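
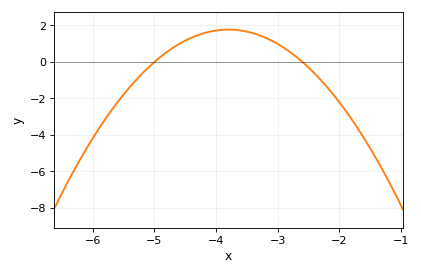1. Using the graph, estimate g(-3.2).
1.4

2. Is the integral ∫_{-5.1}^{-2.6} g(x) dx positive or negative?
positive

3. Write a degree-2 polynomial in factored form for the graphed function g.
y = -1.23(x + 5)(x + 2.6)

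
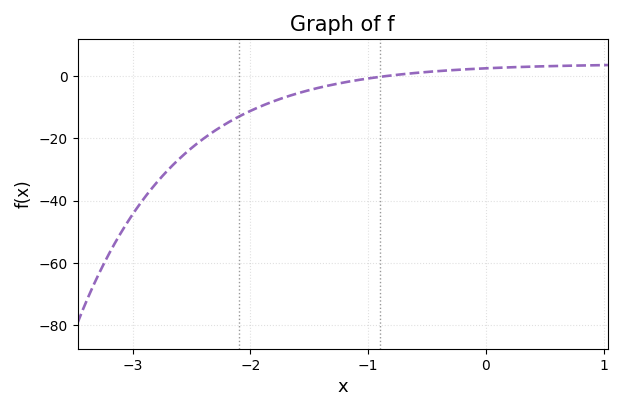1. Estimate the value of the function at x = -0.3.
1.87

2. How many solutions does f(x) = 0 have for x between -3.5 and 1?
1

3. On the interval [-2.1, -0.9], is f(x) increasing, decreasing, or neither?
increasing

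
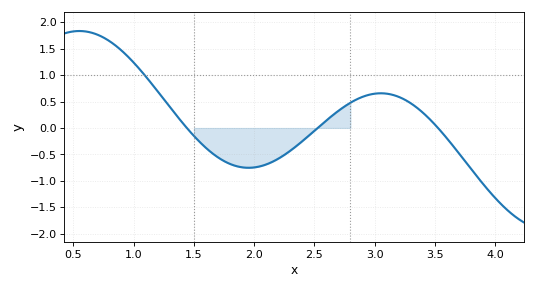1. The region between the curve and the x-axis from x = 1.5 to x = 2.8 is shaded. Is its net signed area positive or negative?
negative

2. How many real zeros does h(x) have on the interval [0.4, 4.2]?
3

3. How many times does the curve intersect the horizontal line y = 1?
1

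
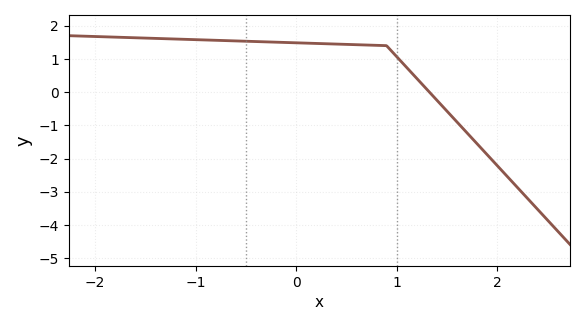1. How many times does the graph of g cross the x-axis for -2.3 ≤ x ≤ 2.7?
1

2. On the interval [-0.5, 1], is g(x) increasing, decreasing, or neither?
decreasing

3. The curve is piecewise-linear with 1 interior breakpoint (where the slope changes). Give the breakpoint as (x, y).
(0.9, 1.4)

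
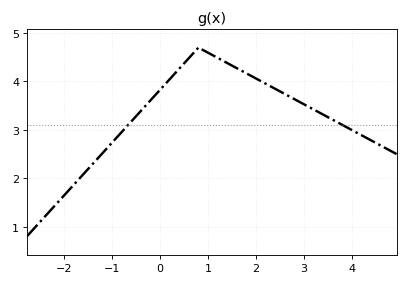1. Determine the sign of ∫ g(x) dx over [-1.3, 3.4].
positive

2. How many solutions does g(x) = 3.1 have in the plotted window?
2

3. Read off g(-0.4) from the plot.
3.4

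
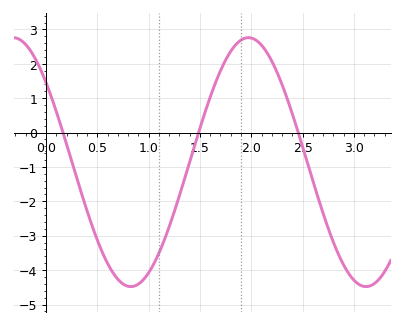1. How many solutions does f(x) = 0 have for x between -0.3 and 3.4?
3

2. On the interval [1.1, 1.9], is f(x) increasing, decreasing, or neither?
increasing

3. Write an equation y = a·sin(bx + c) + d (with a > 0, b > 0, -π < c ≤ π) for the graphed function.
y = 3.62sin(2.7x + 2.5) - 0.86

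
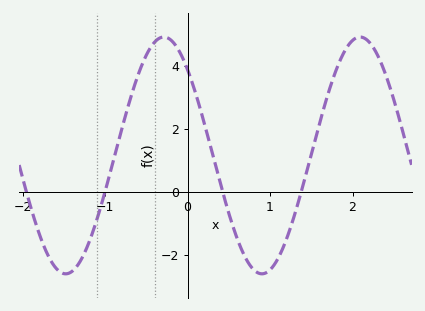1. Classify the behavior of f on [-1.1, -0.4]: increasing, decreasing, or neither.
increasing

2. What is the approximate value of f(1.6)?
2.18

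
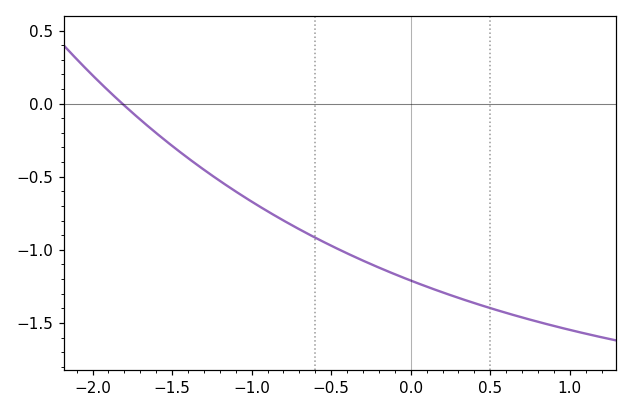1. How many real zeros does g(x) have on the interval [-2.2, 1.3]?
1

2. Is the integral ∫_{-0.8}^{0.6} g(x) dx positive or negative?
negative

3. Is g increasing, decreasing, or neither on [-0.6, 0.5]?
decreasing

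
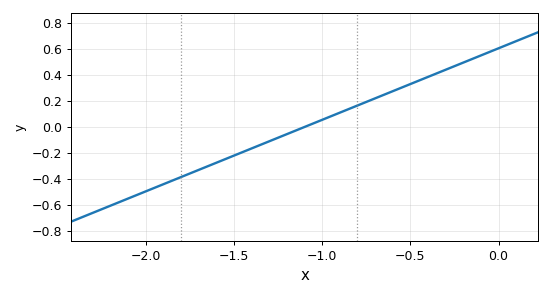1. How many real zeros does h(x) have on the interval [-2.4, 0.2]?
1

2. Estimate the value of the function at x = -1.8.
-0.38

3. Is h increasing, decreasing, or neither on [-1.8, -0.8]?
increasing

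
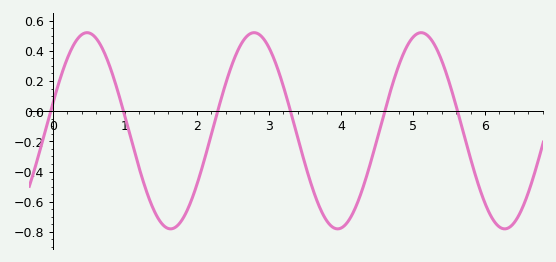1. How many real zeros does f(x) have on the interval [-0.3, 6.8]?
6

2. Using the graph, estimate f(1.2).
-0.378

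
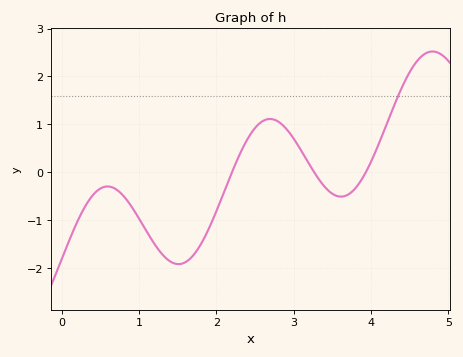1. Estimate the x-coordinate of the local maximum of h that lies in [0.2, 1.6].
0.6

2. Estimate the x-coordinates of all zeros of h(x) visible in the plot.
2.2, 3.3, 3.9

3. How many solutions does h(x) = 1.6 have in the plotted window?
1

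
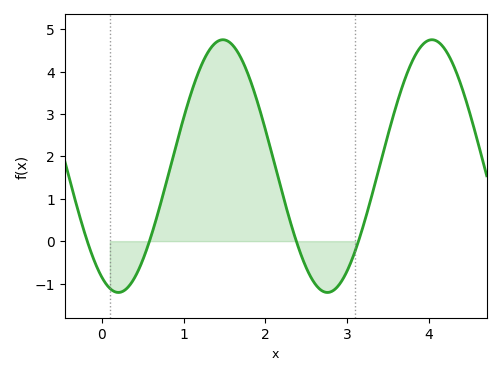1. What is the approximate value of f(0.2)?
-1.2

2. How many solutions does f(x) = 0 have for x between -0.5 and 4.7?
4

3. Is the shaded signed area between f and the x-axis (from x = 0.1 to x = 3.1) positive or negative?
positive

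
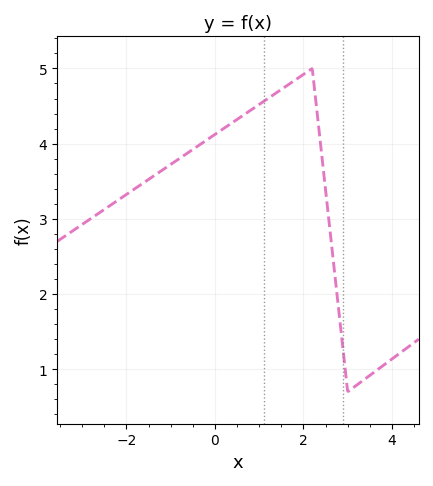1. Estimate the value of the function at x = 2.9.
1.24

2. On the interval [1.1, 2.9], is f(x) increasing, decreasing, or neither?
neither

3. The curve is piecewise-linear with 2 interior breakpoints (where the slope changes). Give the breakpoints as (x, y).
(2.2, 5); (3, 0.7)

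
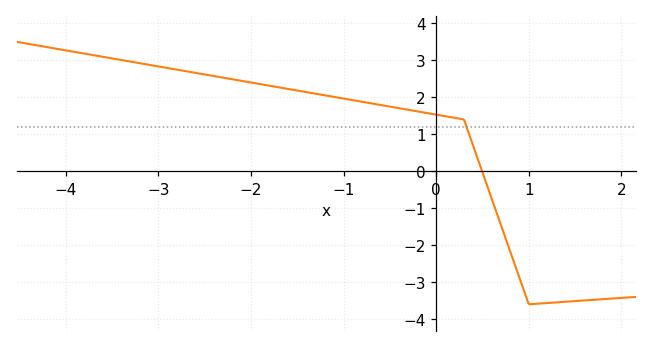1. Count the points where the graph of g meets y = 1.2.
1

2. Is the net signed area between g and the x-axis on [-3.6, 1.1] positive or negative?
positive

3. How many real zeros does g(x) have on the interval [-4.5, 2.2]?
1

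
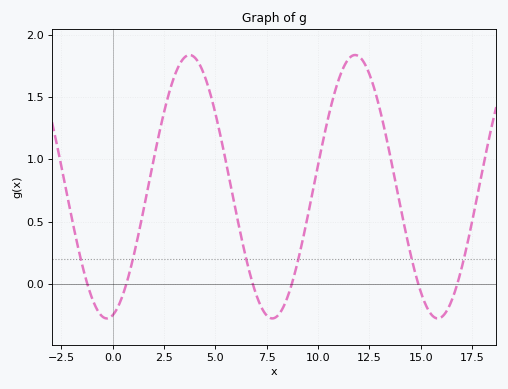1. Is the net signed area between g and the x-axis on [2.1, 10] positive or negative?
positive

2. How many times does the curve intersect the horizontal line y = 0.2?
6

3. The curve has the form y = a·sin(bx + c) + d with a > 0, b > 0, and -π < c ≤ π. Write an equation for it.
y = 1.06sin(0.78x - 1.35) + 0.78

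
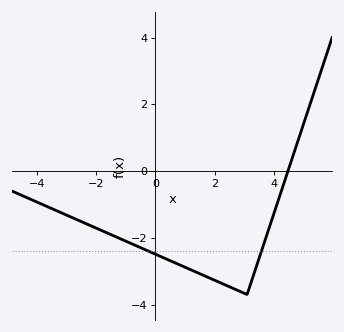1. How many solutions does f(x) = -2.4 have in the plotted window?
2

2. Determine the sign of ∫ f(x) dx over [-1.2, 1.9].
negative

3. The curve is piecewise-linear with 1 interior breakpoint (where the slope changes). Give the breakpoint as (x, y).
(3.1, -3.7)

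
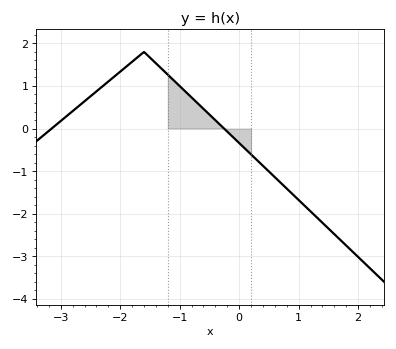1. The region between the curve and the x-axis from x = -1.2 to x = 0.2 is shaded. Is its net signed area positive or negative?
positive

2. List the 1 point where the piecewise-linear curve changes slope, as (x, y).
(-1.6, 1.8)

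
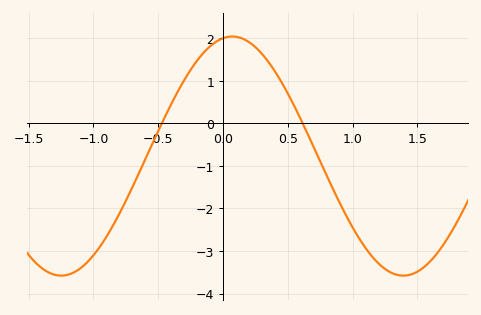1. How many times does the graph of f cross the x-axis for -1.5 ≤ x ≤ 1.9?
2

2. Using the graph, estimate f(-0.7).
-1.5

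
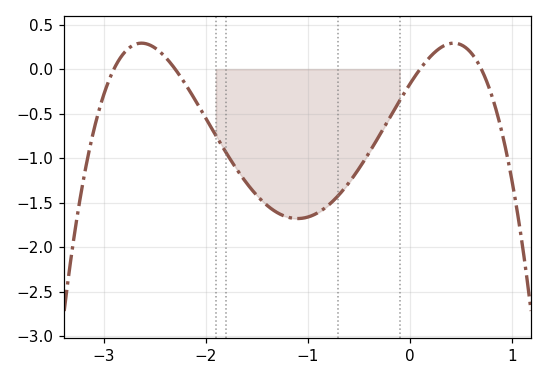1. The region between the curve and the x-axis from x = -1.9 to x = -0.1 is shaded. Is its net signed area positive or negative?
negative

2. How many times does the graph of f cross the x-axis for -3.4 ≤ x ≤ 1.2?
4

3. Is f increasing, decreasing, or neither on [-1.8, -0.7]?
neither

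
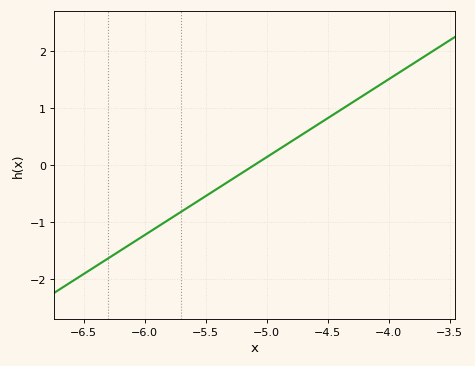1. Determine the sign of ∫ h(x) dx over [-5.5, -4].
positive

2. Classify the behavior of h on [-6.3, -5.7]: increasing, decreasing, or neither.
increasing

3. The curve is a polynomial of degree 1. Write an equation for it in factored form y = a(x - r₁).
y = 1.37(x + 5.1)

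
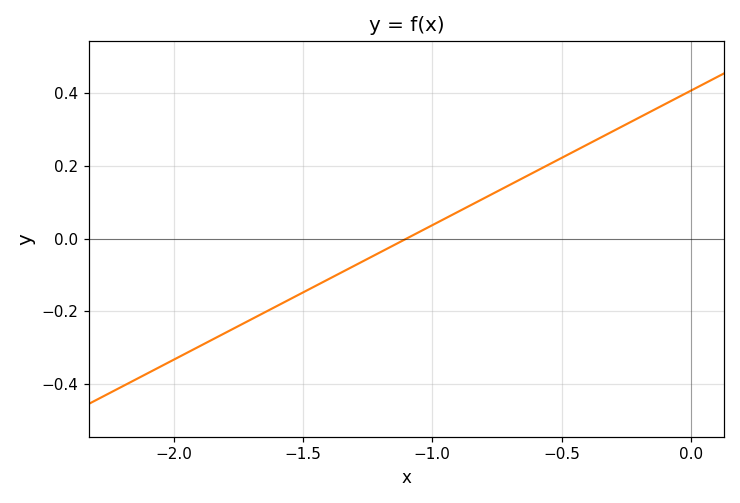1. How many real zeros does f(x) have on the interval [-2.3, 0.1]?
1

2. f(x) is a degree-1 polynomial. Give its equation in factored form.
y = 0.37(x + 1.1)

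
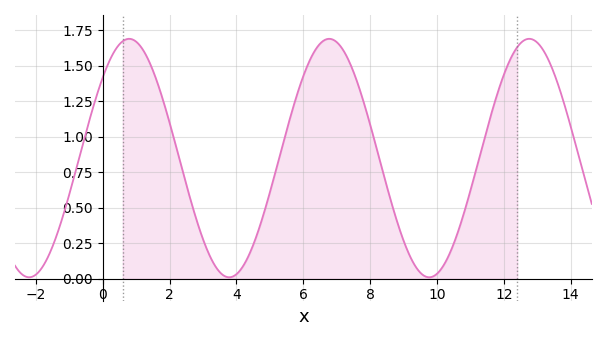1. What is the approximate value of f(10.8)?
0.457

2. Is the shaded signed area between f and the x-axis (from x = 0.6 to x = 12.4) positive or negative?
positive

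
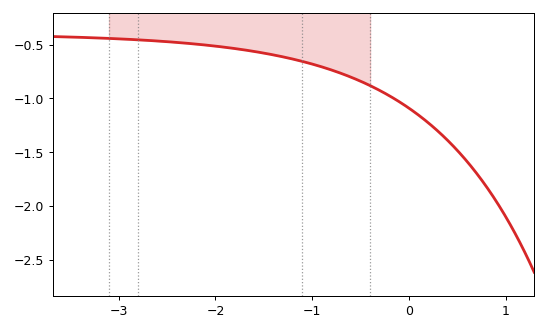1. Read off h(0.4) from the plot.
-1.39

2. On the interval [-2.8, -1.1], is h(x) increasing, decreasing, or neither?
decreasing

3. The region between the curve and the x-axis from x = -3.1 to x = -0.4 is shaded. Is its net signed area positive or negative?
negative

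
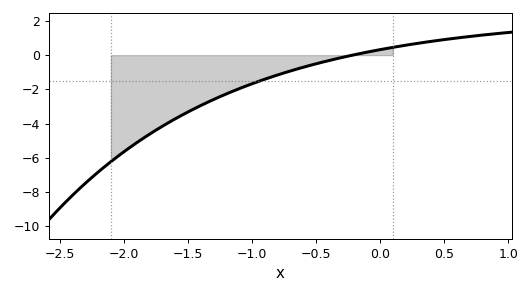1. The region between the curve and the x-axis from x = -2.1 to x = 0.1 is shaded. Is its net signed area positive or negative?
negative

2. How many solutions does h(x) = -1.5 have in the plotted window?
1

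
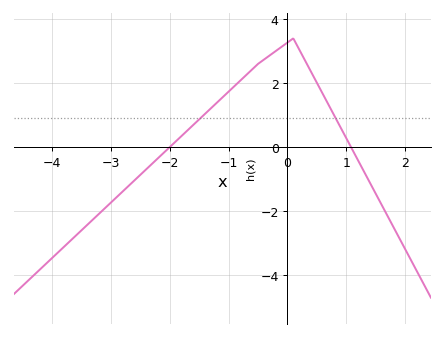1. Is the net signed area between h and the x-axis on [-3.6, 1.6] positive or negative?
positive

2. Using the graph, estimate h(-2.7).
-1.2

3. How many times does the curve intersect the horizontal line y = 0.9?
2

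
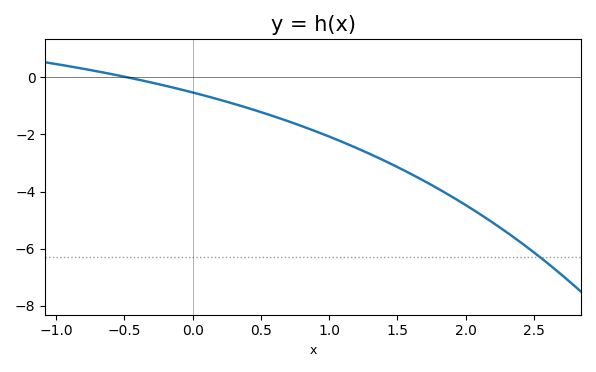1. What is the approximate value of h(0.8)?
-1.71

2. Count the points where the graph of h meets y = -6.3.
1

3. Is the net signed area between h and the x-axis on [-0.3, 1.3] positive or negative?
negative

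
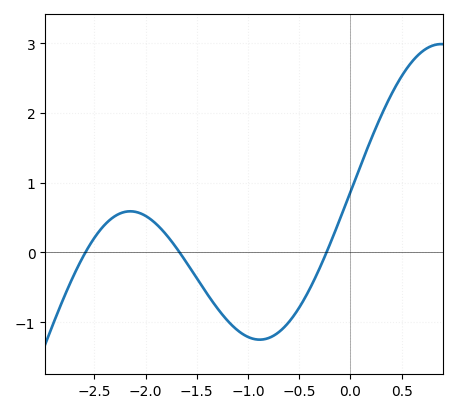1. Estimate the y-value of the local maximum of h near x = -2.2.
0.59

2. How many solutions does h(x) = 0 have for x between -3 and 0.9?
3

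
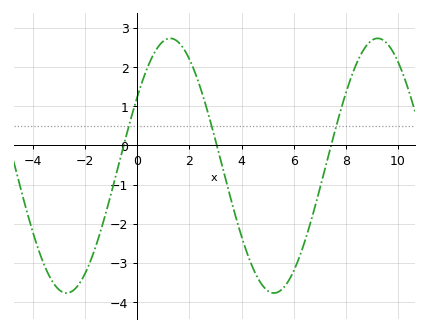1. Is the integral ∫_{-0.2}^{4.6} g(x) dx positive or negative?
positive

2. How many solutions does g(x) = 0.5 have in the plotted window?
3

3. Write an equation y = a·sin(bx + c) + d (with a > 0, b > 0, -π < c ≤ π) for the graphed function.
y = 3.25sin(0.79x + 0.57) - 0.52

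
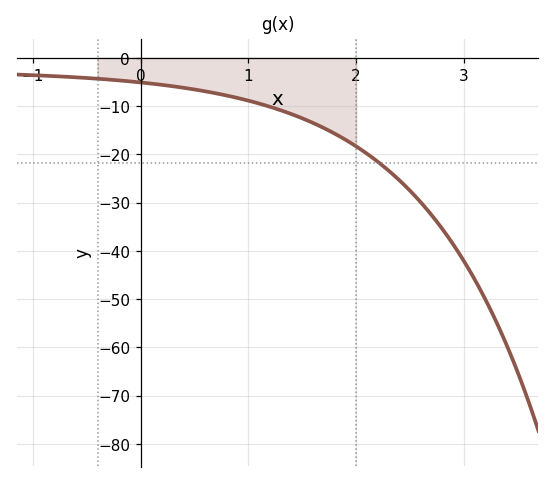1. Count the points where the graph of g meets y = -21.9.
1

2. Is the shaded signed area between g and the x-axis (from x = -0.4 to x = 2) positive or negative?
negative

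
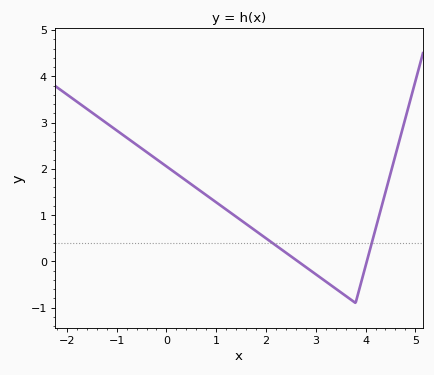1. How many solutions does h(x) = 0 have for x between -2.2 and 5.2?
2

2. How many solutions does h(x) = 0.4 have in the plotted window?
2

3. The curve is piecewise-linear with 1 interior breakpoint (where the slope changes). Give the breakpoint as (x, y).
(3.8, -0.9)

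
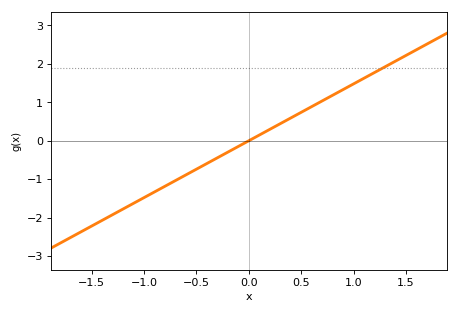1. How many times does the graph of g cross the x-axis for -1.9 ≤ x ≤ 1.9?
1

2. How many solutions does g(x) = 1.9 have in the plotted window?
1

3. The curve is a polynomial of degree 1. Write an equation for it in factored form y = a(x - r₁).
y = 1.48(x - 0)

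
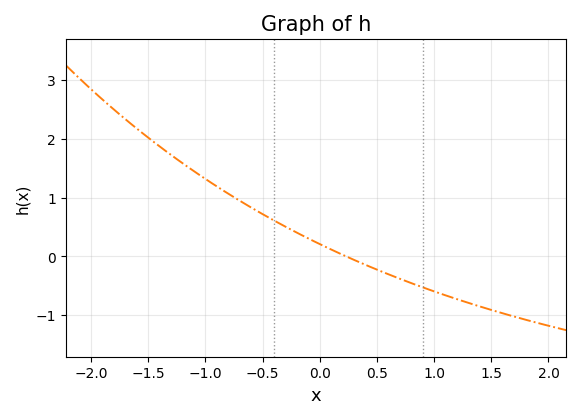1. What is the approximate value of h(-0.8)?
1.1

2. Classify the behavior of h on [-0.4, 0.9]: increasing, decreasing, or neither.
decreasing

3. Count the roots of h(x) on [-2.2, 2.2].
1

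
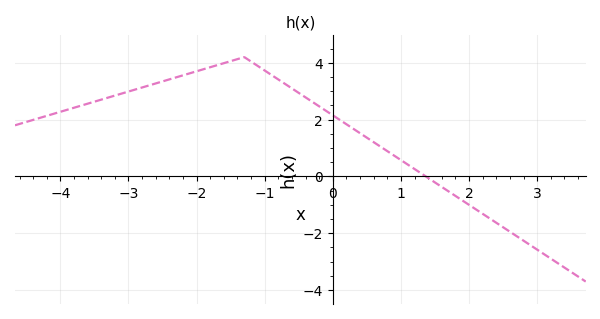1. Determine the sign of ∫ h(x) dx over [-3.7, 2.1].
positive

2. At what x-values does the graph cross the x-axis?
1.4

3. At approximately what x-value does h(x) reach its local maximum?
-1.4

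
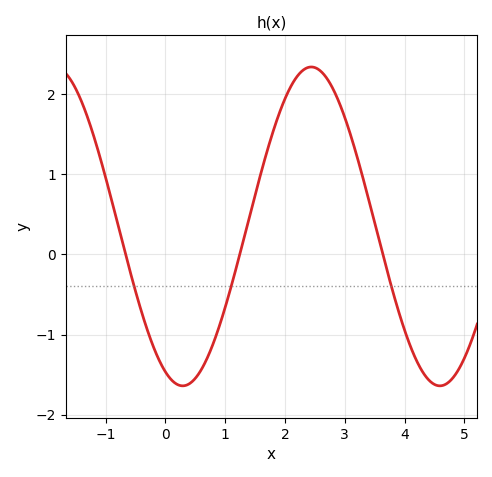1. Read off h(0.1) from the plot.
-1.57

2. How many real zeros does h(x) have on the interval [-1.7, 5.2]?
3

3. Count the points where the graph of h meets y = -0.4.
3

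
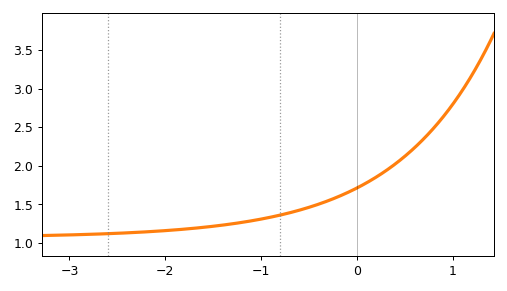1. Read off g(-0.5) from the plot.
1.45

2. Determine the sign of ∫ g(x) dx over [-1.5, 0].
positive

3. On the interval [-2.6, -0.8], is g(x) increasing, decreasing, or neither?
increasing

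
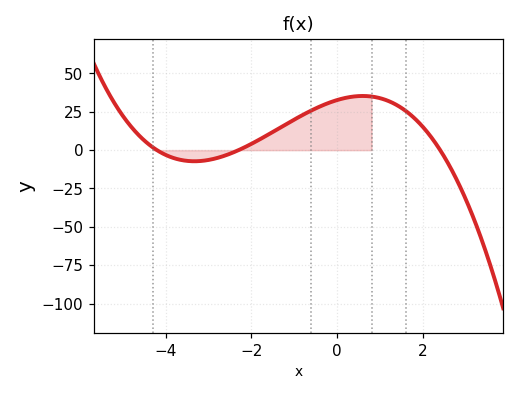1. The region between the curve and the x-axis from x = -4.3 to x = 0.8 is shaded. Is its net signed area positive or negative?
positive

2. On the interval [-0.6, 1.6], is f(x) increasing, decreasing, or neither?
neither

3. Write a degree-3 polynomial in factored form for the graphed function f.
y = -1.41(x + 4.2)(x + 2.3)(x - 2.4)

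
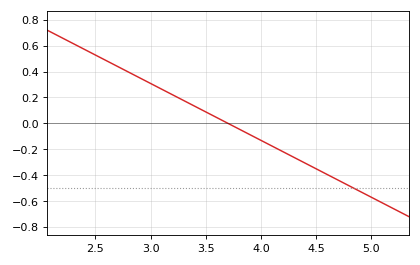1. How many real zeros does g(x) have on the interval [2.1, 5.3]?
1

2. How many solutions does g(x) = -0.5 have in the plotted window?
1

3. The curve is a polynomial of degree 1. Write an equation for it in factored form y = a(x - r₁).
y = -0.44(x - 3.7)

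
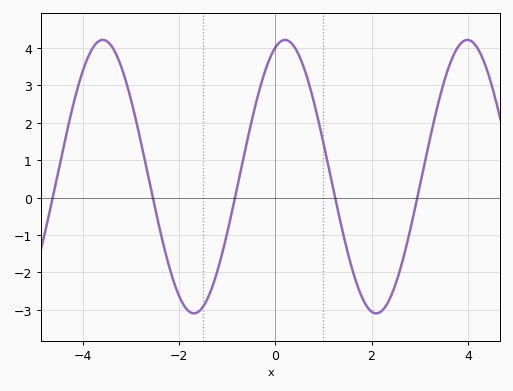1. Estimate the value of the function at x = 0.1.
4.16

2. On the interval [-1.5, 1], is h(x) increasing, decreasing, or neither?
neither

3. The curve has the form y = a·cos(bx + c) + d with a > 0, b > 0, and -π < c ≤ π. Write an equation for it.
y = 3.66cos(1.66x - 0.34) + 0.56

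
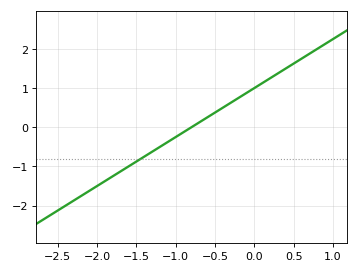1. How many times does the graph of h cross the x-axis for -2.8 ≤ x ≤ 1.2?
1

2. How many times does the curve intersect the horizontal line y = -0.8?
1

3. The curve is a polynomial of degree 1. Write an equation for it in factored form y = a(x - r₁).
y = 1.25(x + 0.8)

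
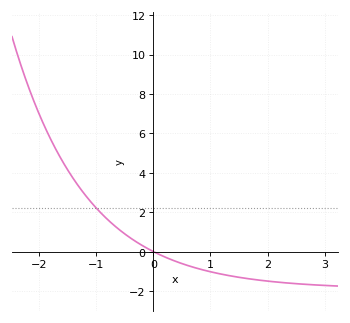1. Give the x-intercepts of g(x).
0.007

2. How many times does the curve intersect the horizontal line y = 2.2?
1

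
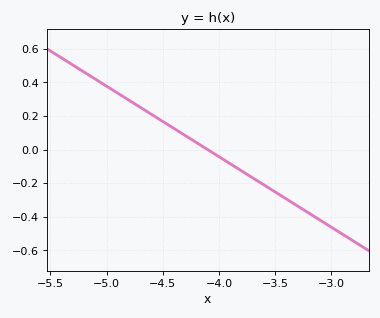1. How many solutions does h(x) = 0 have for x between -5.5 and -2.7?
1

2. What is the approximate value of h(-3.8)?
-0.12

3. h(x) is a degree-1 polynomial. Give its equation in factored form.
y = -0.42(x + 4.1)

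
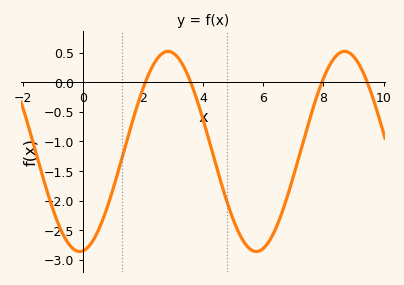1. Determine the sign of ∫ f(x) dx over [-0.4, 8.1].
negative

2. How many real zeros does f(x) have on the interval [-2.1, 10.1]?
4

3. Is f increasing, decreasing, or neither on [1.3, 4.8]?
neither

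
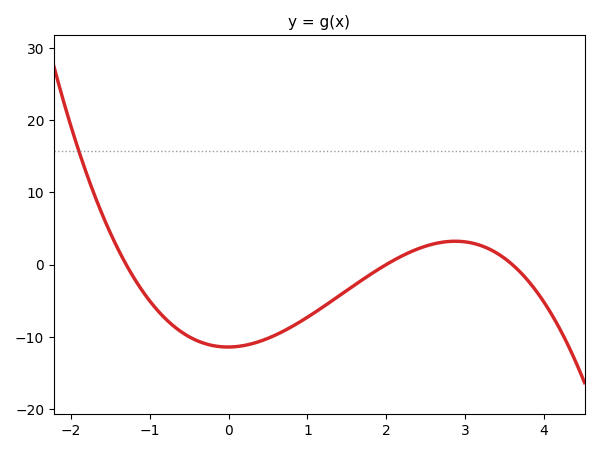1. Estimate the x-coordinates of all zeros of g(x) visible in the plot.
-1.3, 2, 3.6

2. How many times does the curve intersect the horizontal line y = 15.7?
1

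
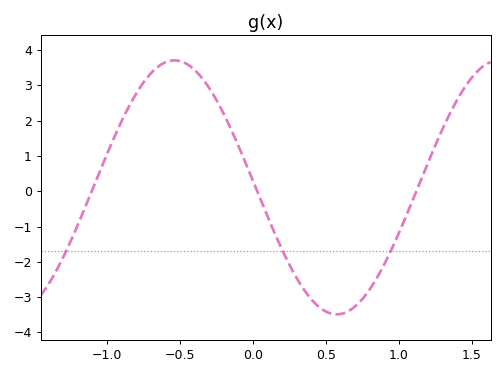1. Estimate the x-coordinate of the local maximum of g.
-0.55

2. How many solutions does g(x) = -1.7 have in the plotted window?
3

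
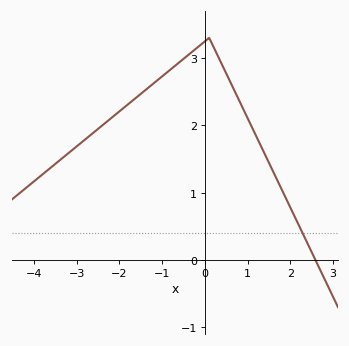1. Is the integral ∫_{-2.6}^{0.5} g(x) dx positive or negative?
positive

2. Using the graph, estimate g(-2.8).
1.8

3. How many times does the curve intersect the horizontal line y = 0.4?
1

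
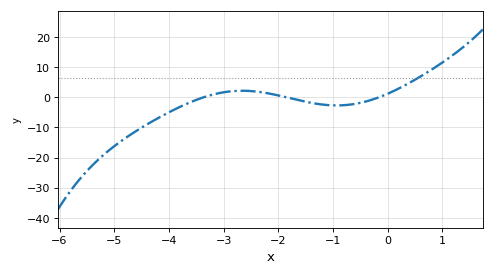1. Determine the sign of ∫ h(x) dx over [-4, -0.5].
negative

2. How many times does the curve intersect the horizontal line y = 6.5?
1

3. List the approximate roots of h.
-3.36, -1.86, -0.156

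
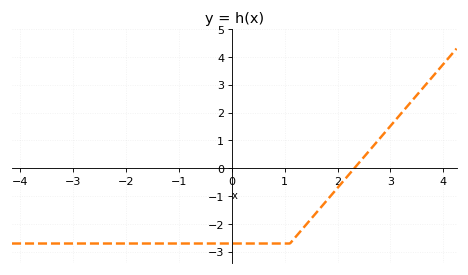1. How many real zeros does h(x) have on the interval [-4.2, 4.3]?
1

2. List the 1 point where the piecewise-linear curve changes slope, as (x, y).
(1.1, -2.7)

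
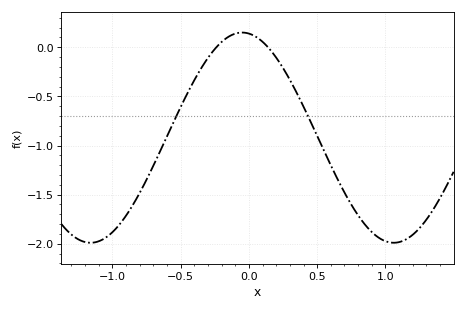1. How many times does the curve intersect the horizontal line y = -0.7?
2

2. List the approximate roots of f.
-0.239, 0.14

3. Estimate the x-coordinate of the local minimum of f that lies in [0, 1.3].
1.06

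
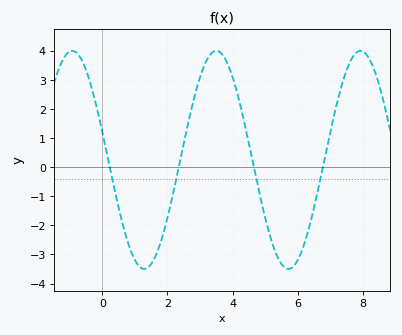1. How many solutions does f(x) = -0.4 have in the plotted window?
4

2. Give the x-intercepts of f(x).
0.23, 2.35, 4.65, 6.77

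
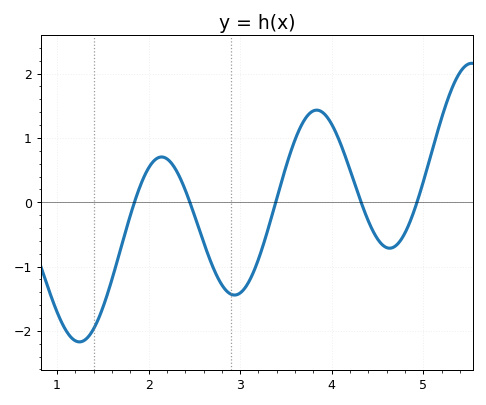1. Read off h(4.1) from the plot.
0.9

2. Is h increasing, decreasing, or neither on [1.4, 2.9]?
neither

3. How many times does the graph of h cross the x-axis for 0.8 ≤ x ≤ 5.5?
5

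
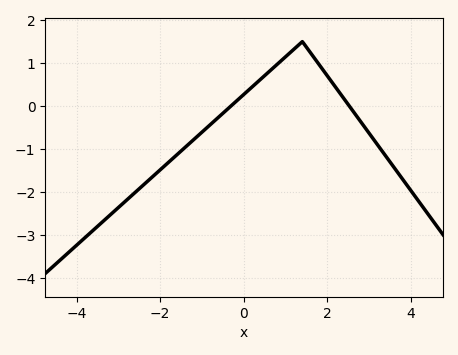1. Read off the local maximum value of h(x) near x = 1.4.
1.5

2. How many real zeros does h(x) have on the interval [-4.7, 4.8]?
2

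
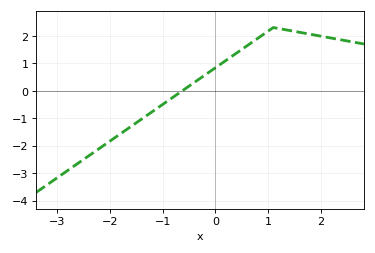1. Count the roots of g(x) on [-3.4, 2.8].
1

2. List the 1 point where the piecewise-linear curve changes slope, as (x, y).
(1.1, 2.3)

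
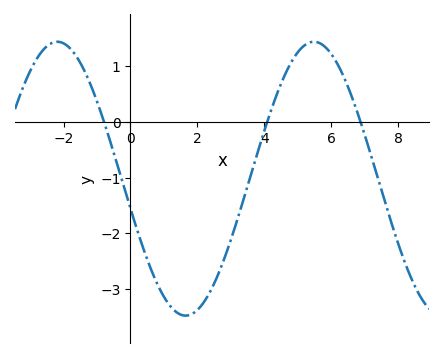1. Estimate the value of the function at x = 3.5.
-1.15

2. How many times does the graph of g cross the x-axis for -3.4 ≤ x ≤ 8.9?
3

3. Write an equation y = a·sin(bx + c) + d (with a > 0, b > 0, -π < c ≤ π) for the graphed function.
y = 2.46sin(0.82x - 2.92) - 1.02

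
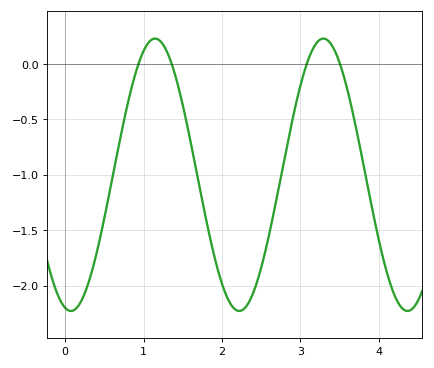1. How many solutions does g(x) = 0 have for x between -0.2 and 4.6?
4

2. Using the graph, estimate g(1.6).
-0.702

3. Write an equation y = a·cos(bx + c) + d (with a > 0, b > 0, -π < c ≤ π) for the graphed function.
y = 1.23cos(2.93x + 2.92) - 1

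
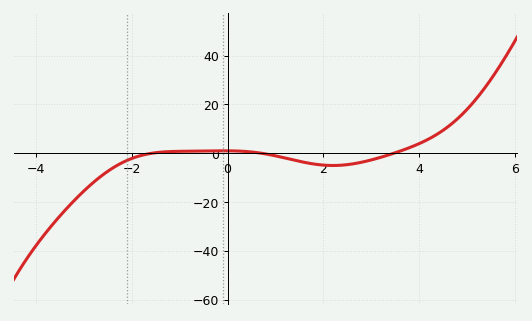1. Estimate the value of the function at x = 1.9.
-4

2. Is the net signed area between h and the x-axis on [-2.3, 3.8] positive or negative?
negative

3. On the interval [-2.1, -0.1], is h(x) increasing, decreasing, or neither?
increasing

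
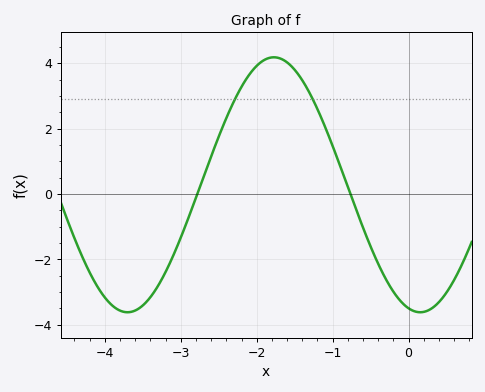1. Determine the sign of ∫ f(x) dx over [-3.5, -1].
positive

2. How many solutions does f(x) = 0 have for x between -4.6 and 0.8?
2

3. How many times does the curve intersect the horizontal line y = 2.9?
2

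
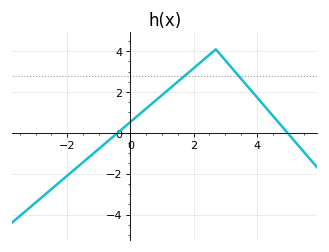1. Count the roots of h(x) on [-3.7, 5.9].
2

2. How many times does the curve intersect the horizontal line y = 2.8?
2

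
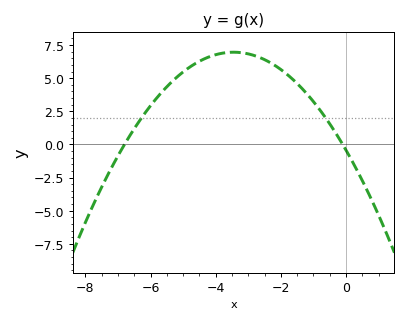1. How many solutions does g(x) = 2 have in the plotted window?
2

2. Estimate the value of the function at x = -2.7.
6.61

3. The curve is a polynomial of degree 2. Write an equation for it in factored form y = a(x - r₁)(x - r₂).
y = -0.62(x + 6.8)(x + 0.1)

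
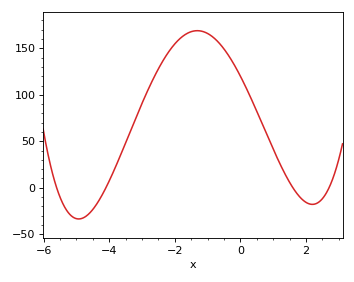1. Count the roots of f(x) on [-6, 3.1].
4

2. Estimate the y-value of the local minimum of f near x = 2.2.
-20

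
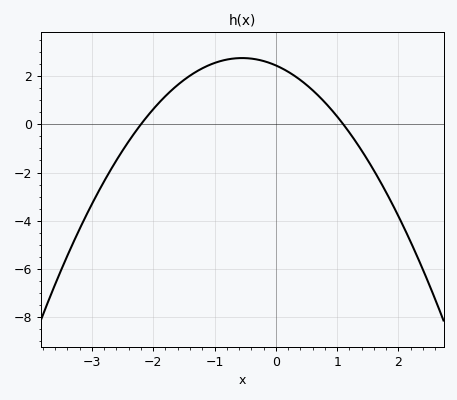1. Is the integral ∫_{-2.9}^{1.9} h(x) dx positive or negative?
positive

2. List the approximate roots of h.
-2.2, 1.1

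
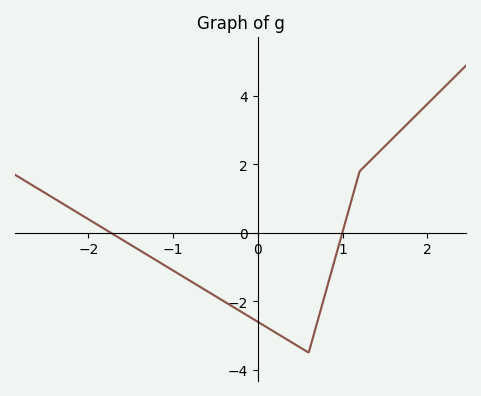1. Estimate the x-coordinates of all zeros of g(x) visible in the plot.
-1.73, 0.996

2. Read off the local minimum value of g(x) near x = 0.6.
-3.5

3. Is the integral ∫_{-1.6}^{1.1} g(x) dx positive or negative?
negative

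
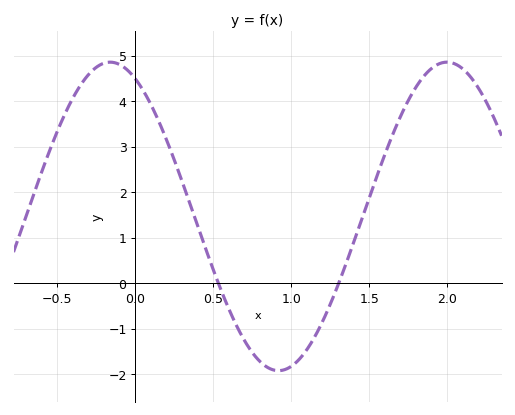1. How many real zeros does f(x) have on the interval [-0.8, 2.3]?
2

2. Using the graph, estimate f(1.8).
4.3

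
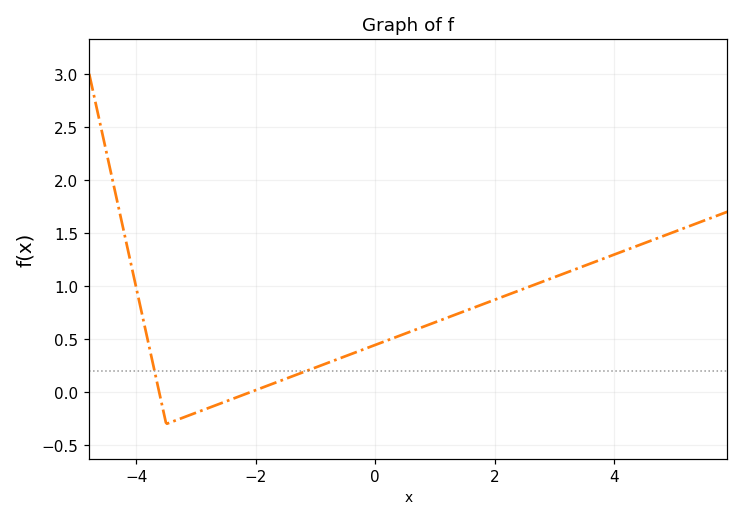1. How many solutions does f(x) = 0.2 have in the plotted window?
2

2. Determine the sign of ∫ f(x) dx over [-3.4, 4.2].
positive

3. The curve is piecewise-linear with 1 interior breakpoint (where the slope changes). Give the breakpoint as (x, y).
(-3.5, -0.3)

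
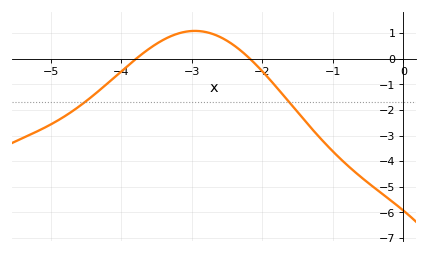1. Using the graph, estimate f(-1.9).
-0.8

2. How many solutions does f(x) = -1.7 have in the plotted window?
2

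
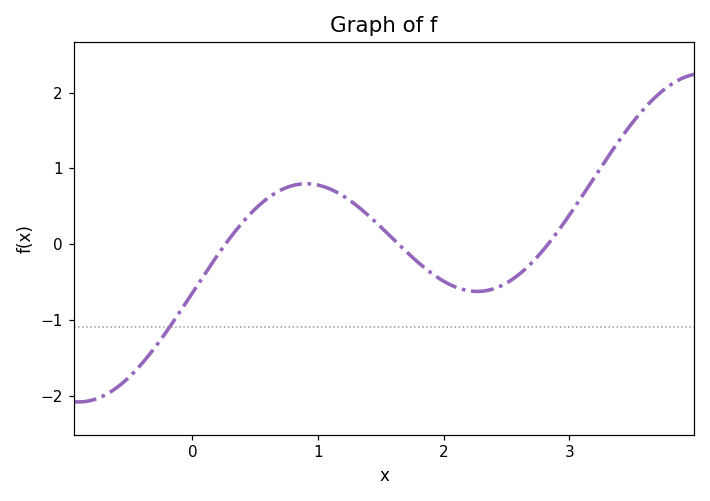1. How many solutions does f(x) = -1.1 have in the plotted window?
1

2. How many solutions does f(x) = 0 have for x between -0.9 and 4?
3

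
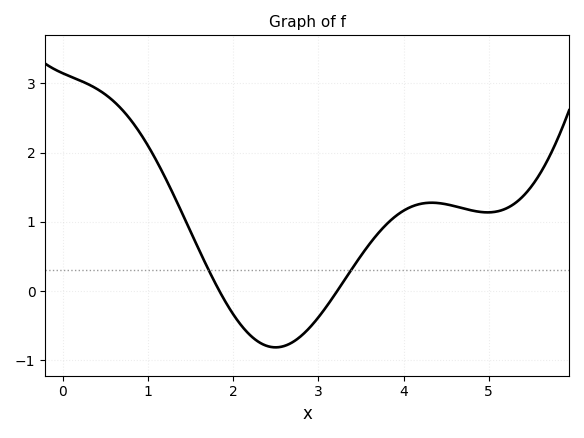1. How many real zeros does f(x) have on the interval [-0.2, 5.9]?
2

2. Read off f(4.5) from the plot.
1.3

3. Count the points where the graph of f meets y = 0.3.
2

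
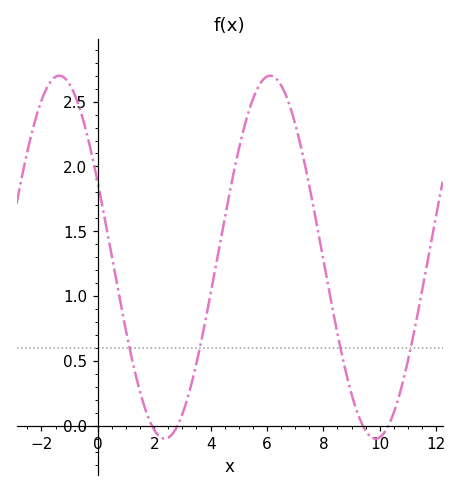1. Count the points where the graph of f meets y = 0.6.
4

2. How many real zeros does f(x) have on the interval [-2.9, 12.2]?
4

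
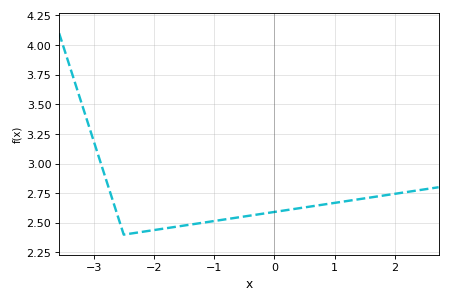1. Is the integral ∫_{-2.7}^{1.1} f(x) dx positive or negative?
positive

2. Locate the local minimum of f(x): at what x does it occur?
-2.5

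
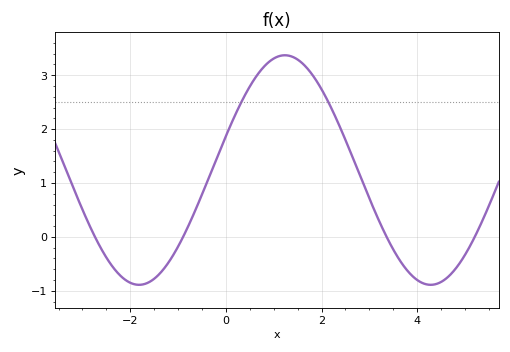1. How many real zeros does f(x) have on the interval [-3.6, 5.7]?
4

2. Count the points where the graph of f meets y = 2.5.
2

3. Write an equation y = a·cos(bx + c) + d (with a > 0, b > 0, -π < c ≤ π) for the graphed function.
y = 2.13cos(1.03x - 1.27) + 1.24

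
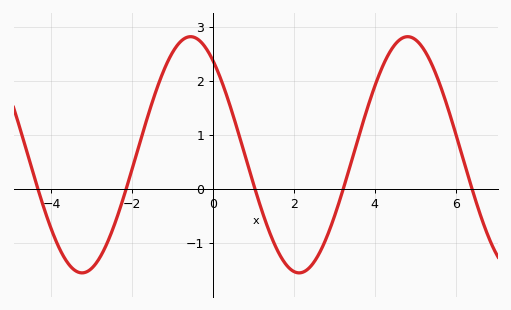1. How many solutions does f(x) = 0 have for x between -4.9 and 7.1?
5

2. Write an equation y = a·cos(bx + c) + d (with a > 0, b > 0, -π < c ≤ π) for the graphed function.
y = 2.19cos(1.17x + 0.652) + 0.63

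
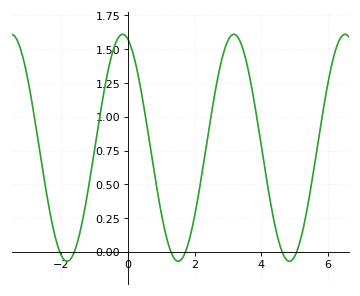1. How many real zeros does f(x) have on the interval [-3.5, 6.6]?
6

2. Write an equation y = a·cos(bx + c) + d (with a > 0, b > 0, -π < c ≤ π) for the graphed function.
y = 0.84cos(1.9x + 0.3) + 0.77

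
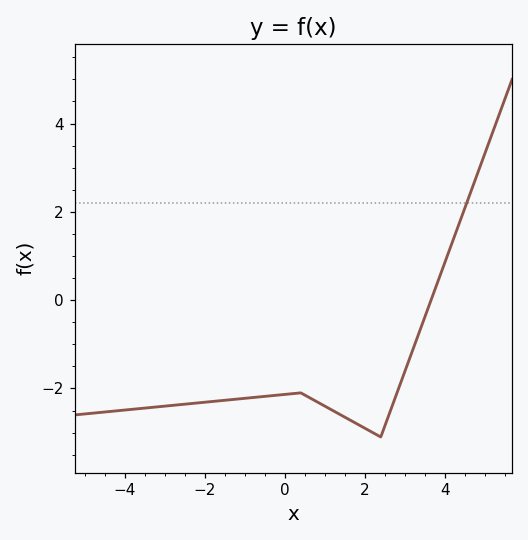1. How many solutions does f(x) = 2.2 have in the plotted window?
1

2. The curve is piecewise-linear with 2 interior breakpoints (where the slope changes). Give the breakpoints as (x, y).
(0.4, -2.1); (2.4, -3.1)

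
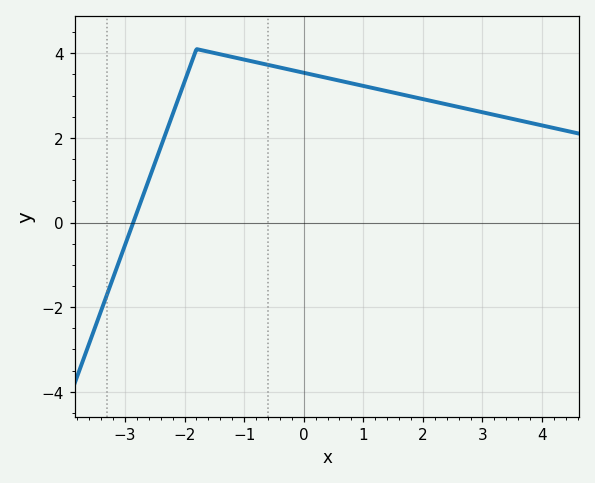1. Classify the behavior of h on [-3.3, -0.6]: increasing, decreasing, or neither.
neither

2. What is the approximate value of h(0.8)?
3.2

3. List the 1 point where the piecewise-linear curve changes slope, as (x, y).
(-1.8, 4.1)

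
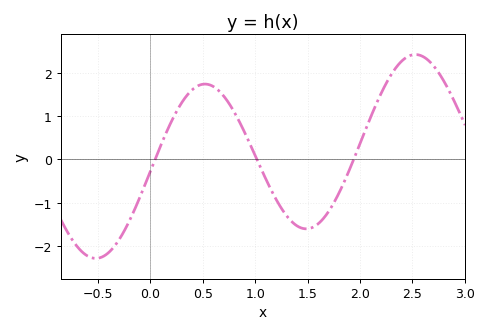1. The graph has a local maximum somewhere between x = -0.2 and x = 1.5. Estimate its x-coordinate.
0.522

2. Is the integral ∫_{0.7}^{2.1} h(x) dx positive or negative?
negative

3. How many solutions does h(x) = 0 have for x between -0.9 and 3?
3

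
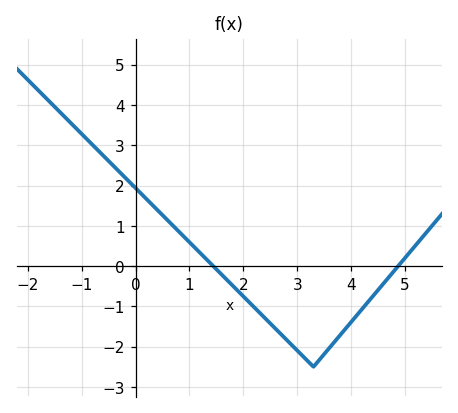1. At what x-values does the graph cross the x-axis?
1.44, 4.87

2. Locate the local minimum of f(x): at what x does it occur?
3.3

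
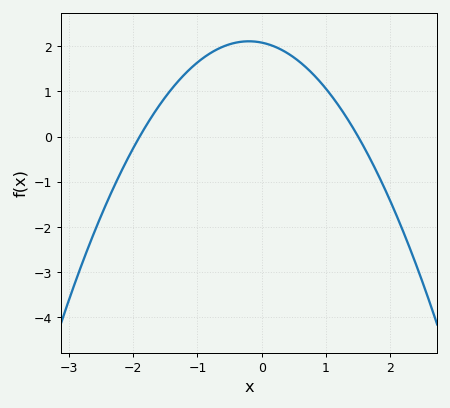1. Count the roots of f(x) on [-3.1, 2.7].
2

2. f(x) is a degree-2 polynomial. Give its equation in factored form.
y = -0.73(x + 1.9)(x - 1.5)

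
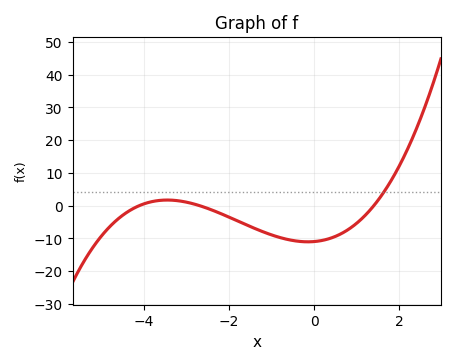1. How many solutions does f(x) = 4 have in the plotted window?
1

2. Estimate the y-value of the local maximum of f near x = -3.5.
2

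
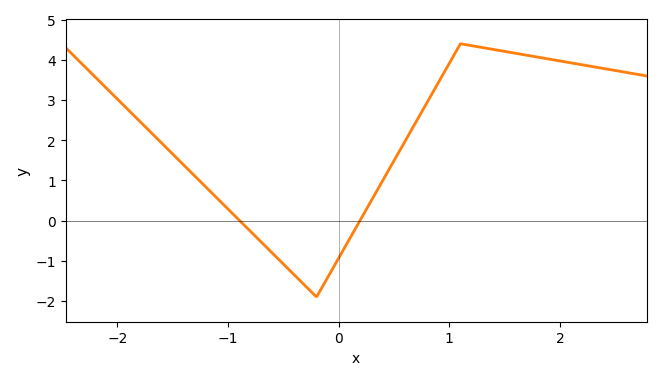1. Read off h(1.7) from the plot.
4.1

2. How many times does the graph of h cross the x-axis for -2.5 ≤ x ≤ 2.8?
2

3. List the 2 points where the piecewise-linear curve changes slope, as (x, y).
(-0.2, -1.9); (1.1, 4.4)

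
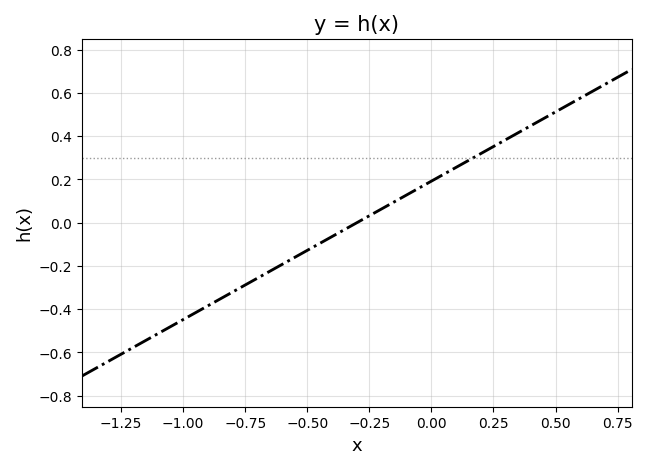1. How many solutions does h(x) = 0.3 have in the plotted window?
1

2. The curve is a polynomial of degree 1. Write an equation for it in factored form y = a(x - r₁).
y = 0.64(x + 0.3)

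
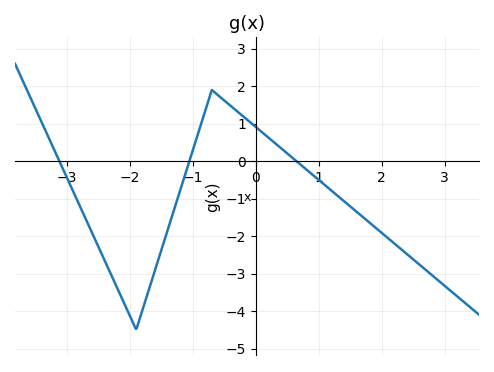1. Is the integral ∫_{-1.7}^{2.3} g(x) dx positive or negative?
negative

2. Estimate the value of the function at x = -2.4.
-2.7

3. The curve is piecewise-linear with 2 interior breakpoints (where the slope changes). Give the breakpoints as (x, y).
(-1.9, -4.5); (-0.7, 1.9)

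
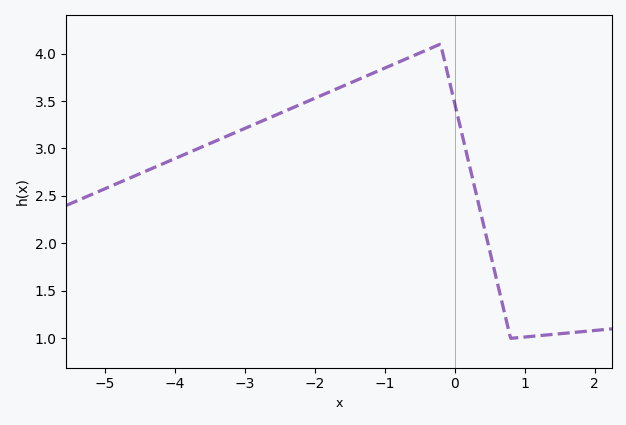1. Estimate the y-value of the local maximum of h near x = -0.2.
4.1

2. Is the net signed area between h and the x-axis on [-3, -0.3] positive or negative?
positive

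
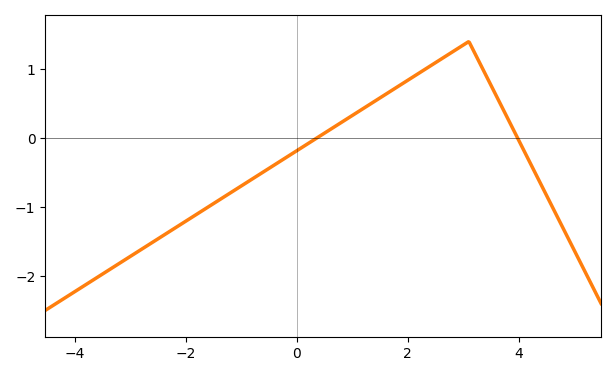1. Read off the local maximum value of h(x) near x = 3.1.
1.4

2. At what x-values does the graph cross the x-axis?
0.359, 3.98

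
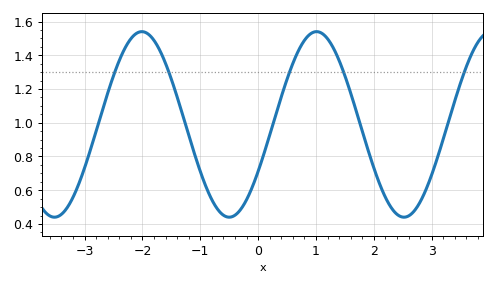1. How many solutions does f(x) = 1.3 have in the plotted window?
5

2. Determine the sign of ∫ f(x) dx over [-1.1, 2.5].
positive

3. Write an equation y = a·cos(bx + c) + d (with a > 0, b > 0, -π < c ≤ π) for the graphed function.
y = 0.55cos(2.08x - 2.1) + 0.99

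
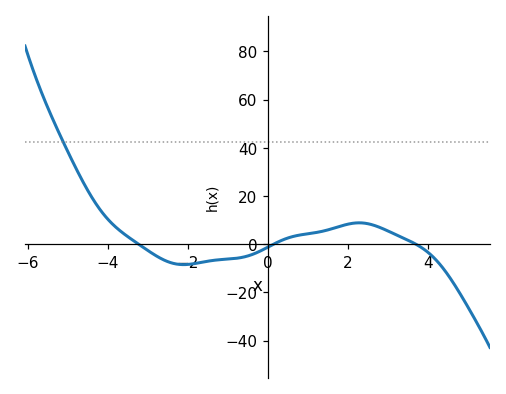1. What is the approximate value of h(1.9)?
8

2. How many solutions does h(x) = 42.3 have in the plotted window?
1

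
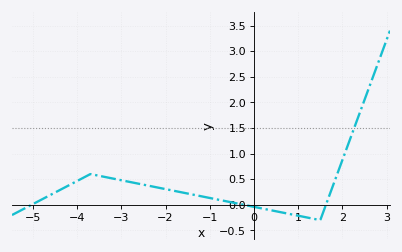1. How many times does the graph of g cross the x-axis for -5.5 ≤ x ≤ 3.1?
3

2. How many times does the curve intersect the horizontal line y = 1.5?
1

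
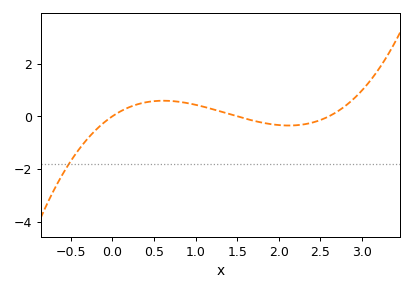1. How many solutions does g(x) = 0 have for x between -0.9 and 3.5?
3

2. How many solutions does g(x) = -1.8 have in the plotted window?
1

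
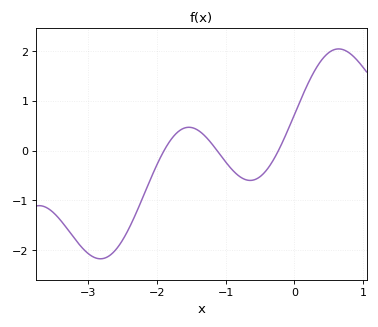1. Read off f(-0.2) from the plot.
0.1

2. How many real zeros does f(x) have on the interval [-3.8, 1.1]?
3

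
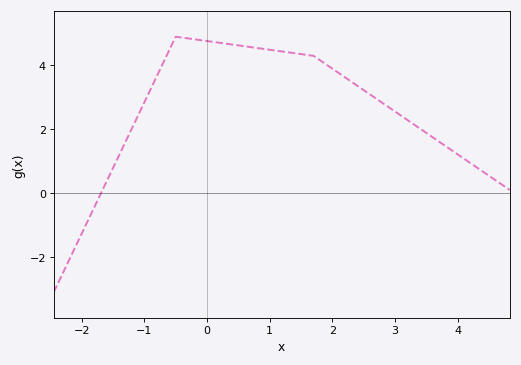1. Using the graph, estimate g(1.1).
4.46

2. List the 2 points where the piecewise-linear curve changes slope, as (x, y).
(-0.5, 4.9); (1.7, 4.3)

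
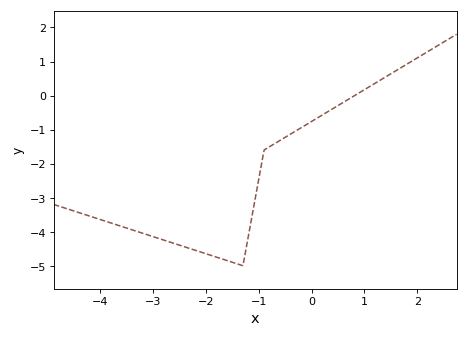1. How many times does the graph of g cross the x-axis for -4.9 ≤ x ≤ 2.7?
1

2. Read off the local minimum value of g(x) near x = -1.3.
-5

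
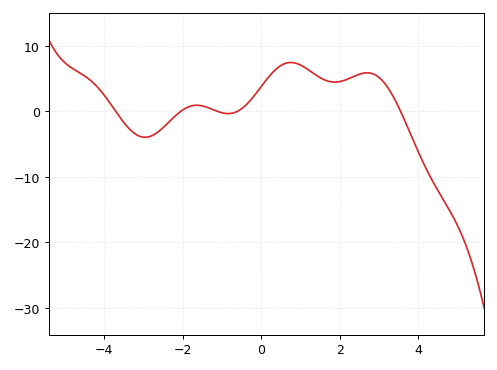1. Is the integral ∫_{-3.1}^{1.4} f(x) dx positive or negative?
positive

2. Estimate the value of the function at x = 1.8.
4.51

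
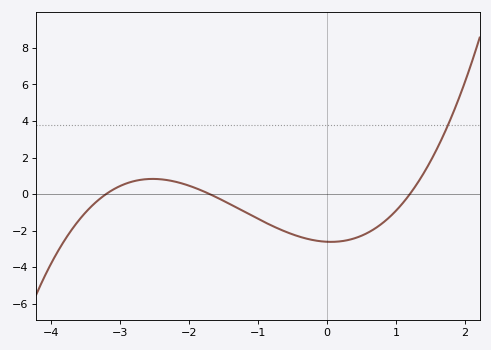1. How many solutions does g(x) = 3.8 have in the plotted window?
1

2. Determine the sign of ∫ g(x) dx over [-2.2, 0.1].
negative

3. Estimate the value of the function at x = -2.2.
0.68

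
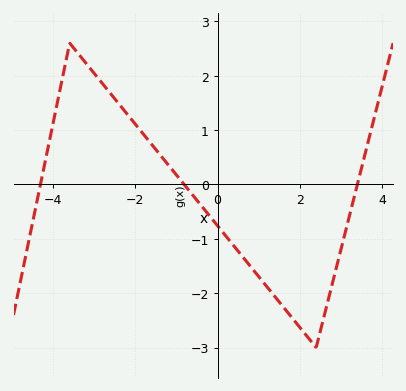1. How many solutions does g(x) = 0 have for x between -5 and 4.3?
3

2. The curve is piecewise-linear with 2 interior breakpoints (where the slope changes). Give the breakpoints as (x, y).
(-3.6, 2.6); (2.4, -3)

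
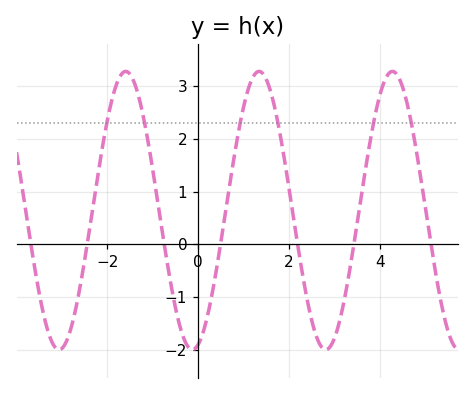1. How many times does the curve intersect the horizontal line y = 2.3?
6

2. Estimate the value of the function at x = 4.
2.8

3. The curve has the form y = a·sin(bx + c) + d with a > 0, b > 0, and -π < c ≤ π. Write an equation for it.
y = 2.64sin(2.1x - 1.3) + 0.64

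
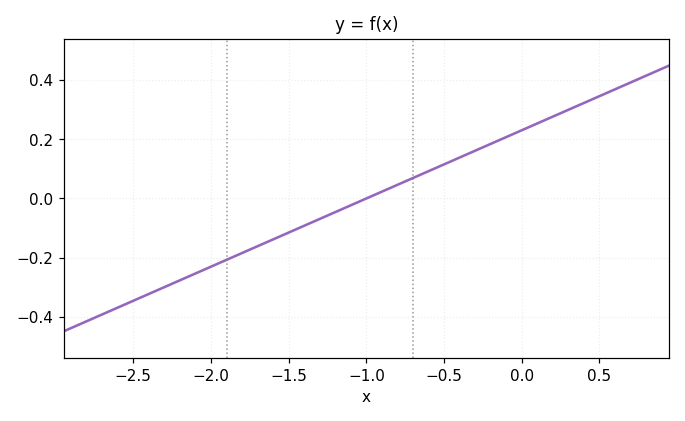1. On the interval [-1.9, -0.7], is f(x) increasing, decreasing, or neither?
increasing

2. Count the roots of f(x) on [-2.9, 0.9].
1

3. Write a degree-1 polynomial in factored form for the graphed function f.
y = 0.23(x + 1)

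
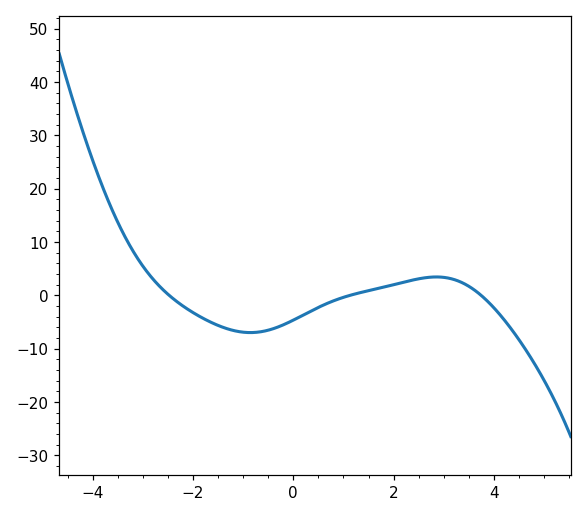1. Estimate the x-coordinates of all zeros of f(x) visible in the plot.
-2.48, 1.14, 3.74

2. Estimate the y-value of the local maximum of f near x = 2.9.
3.43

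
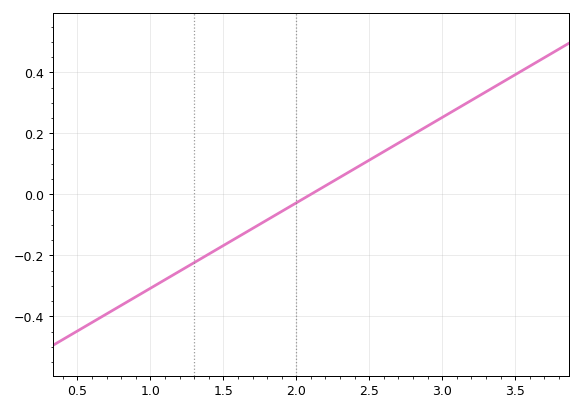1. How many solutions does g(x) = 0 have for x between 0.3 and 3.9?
1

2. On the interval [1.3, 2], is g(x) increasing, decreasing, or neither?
increasing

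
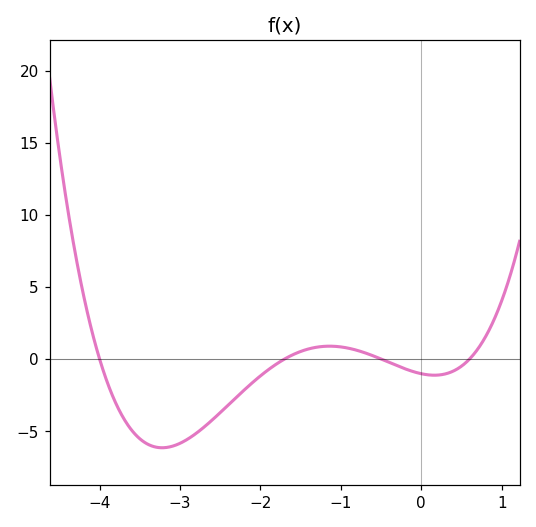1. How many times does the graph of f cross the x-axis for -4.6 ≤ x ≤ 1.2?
4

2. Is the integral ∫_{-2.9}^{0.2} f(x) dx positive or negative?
negative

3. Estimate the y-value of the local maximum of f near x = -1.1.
1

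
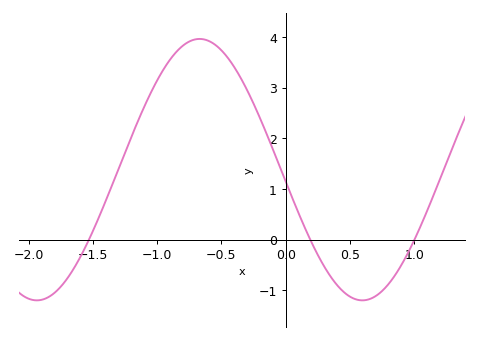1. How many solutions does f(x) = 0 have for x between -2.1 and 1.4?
3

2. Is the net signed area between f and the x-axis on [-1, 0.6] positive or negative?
positive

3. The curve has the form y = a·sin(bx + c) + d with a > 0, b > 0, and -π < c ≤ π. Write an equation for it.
y = 2.58sin(2.48x - 3.05) + 1.38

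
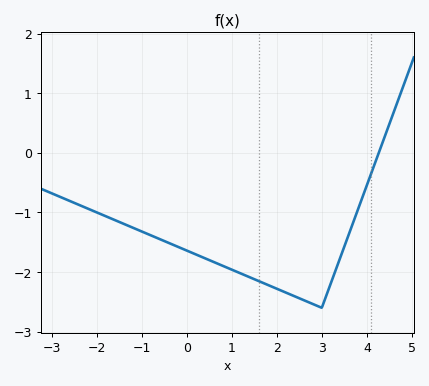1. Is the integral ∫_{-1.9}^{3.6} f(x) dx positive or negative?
negative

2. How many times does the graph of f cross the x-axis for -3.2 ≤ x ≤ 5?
1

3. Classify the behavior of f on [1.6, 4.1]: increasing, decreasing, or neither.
neither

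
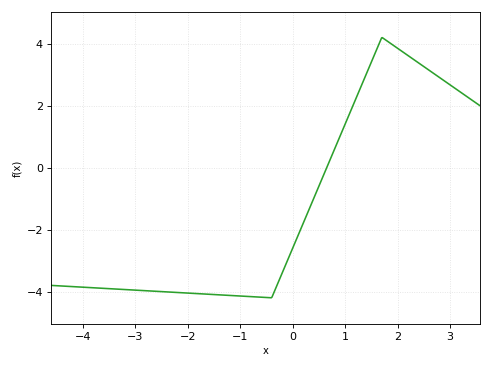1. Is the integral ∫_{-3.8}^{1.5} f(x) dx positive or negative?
negative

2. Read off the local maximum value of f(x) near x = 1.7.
4.2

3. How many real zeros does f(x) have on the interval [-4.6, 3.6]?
1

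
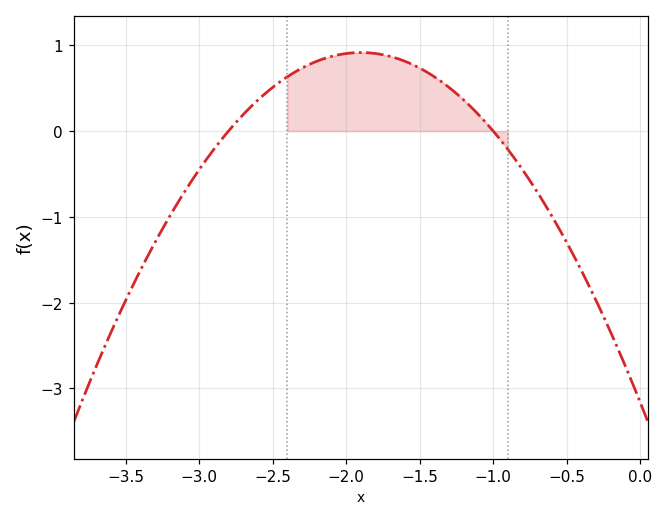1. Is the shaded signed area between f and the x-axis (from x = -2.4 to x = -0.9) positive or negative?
positive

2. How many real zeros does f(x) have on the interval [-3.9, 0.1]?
2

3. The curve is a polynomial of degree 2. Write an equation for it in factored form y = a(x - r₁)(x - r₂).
y = -1.13(x + 2.8)(x + 1)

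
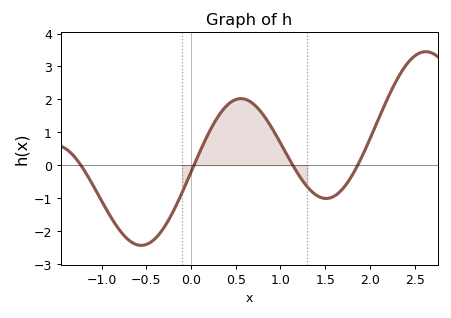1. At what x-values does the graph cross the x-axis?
-1.2, 0, 1.1, 1.9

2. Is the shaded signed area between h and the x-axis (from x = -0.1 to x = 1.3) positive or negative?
positive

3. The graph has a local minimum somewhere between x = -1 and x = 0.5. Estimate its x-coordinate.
-0.6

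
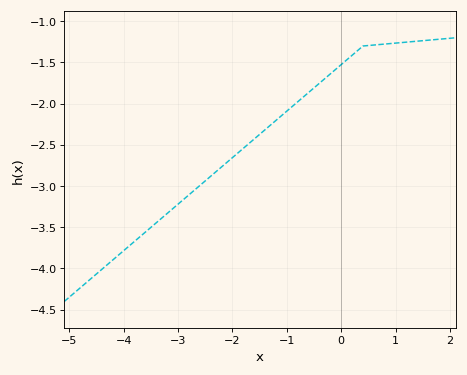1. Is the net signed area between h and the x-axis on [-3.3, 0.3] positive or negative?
negative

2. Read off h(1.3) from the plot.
-1.25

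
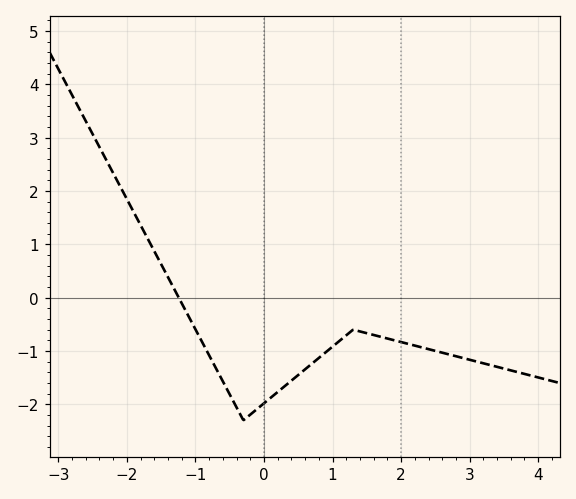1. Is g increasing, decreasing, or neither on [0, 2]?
neither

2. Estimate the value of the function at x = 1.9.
-0.8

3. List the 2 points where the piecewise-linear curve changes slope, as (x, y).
(-0.3, -2.3); (1.3, -0.6)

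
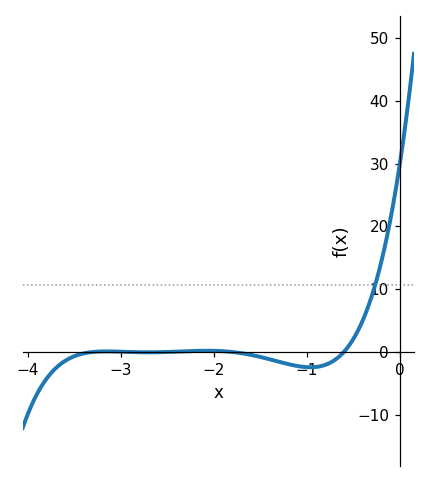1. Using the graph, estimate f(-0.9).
-2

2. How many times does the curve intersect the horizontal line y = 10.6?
1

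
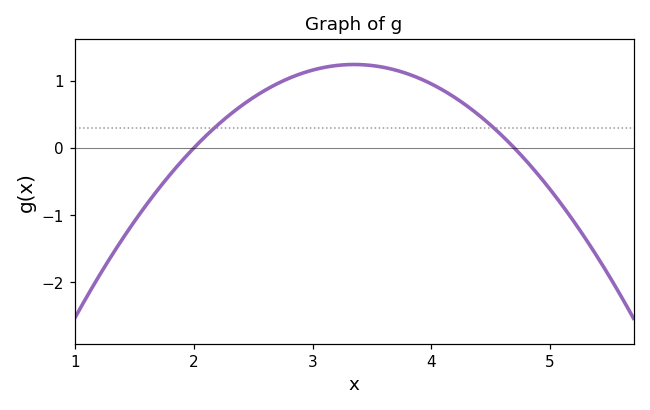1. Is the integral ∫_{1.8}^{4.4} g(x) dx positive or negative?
positive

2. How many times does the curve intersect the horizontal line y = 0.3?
2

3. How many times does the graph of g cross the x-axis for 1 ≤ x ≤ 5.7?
2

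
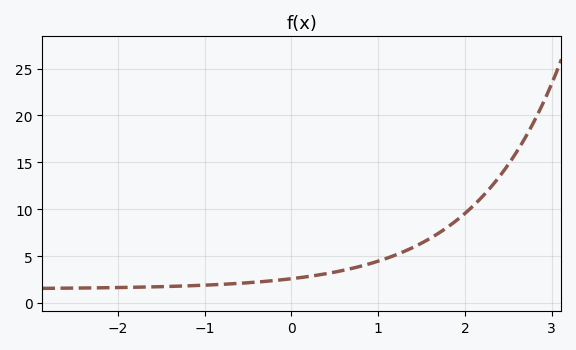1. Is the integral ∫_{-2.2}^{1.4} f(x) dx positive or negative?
positive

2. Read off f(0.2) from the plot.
3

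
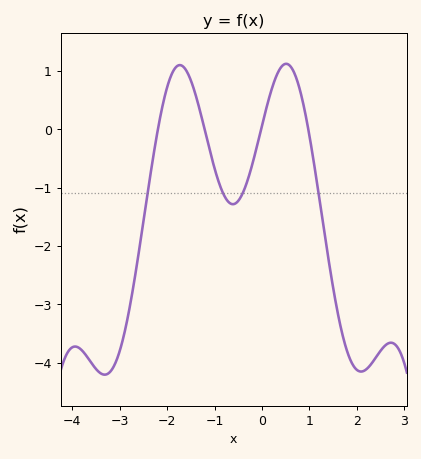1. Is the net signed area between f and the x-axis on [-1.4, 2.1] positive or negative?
negative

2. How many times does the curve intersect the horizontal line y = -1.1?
4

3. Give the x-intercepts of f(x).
-2.19, -1.21, -0.017, 0.978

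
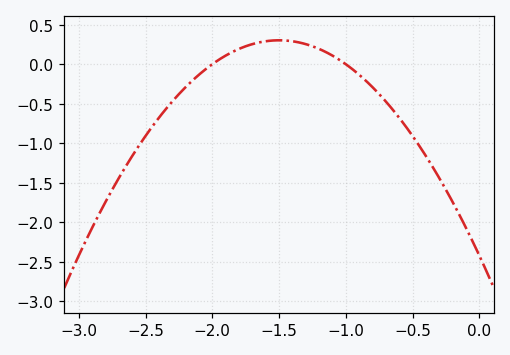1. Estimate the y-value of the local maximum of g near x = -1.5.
0.3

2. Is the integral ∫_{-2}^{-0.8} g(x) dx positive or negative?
positive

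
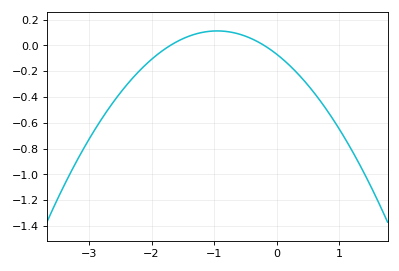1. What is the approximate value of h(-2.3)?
-0.26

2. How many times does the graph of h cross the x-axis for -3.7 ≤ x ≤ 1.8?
2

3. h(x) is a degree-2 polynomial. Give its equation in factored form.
y = -0.2(x + 1.7)(x + 0.2)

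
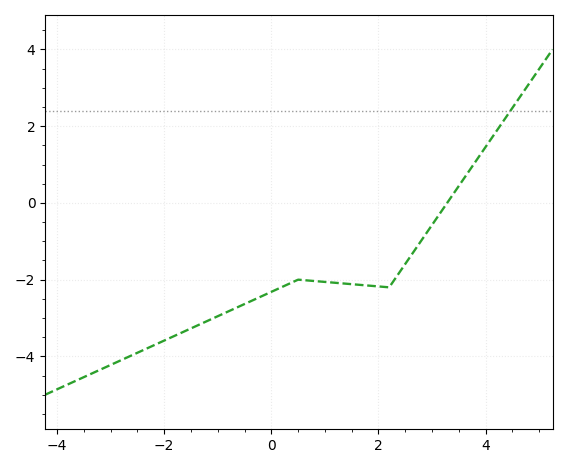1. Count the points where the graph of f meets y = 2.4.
1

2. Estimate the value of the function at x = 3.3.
0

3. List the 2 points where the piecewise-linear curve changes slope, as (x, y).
(0.5, -2); (2.2, -2.2)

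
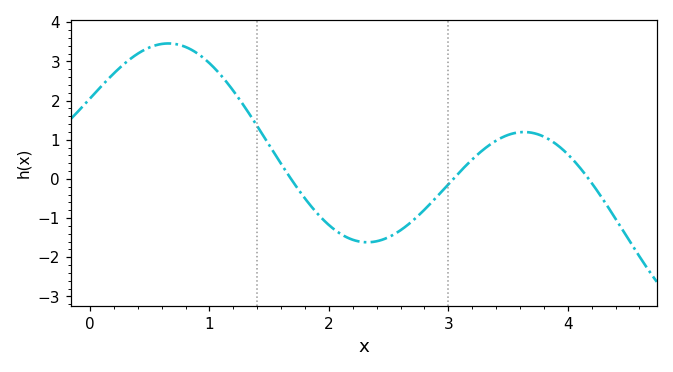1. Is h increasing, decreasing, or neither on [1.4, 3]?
neither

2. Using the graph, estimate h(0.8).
3.4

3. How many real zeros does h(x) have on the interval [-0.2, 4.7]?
3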